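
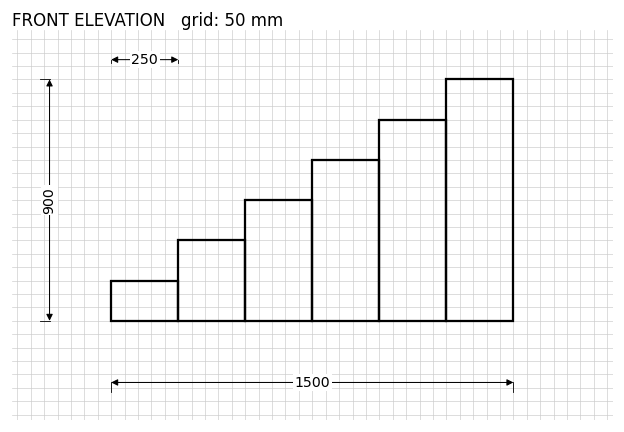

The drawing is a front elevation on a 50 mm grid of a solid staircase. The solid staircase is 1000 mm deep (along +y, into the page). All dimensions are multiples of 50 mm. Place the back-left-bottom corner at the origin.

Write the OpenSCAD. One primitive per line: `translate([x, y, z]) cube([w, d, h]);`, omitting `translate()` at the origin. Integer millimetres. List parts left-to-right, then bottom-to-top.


cube([250, 1000, 150]);
translate([250, 0, 0]) cube([250, 1000, 300]);
translate([500, 0, 0]) cube([250, 1000, 450]);
translate([750, 0, 0]) cube([250, 1000, 600]);
translate([1000, 0, 0]) cube([250, 1000, 750]);
translate([1250, 0, 0]) cube([250, 1000, 900]);


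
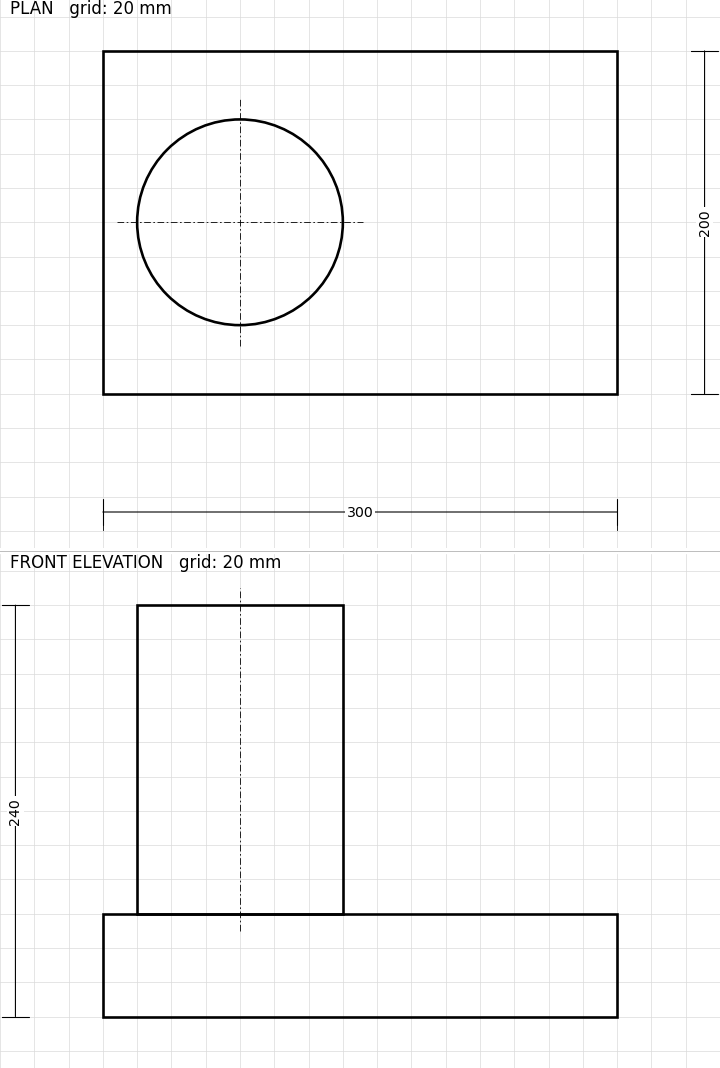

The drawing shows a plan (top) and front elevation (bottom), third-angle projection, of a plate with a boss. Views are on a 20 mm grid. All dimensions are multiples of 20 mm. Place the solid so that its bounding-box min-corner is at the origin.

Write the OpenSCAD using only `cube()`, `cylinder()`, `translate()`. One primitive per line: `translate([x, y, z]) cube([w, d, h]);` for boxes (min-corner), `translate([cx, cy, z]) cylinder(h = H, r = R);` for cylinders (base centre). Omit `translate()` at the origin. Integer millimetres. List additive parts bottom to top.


cube([300, 200, 60]);
translate([80, 100, 60]) cylinder(h = 180, r = 60);


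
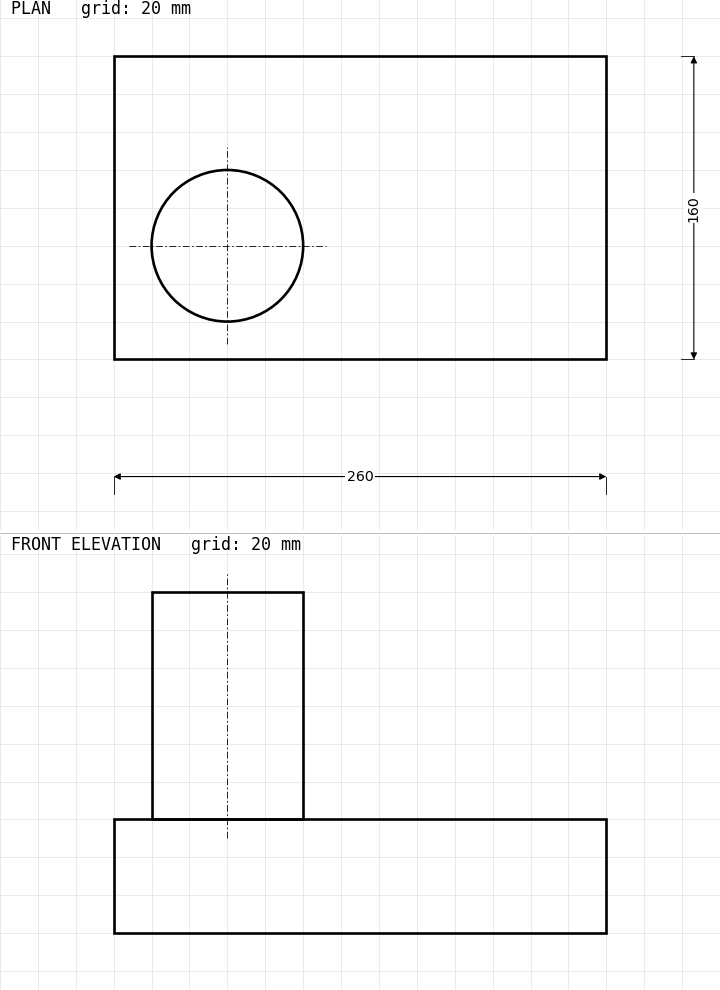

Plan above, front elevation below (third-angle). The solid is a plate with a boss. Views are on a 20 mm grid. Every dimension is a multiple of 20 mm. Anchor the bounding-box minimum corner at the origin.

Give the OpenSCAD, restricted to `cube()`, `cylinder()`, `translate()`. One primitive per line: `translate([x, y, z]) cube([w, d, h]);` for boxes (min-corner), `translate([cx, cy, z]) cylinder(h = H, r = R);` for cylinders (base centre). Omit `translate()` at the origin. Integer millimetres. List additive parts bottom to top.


cube([260, 160, 60]);
translate([60, 60, 60]) cylinder(h = 120, r = 40);


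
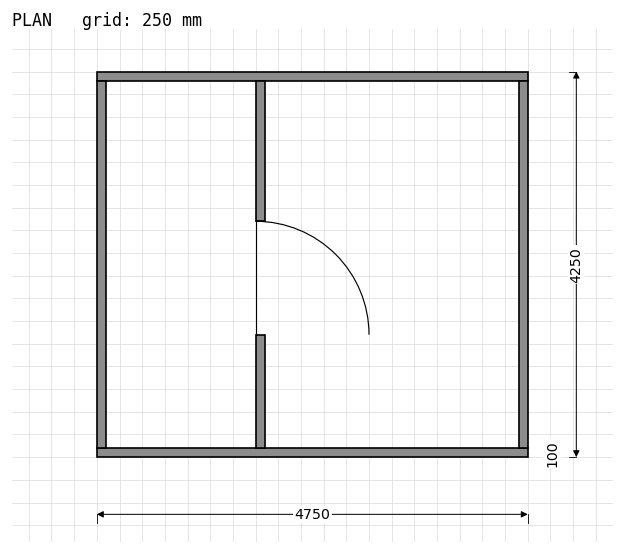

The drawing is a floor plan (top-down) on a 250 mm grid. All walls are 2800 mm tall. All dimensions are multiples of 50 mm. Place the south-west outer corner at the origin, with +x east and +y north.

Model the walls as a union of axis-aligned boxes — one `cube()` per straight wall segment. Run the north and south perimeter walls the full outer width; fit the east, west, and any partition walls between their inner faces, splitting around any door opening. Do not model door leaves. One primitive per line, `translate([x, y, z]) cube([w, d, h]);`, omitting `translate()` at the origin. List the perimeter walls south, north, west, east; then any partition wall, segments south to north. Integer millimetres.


cube([4750, 100, 2800]);
translate([0, 4150, 0]) cube([4750, 100, 2800]);
translate([0, 100, 0]) cube([100, 4050, 2800]);
translate([4650, 100, 0]) cube([100, 4050, 2800]);
translate([1750, 100, 0]) cube([100, 1250, 2800]);
translate([1750, 2600, 0]) cube([100, 1550, 2800]);


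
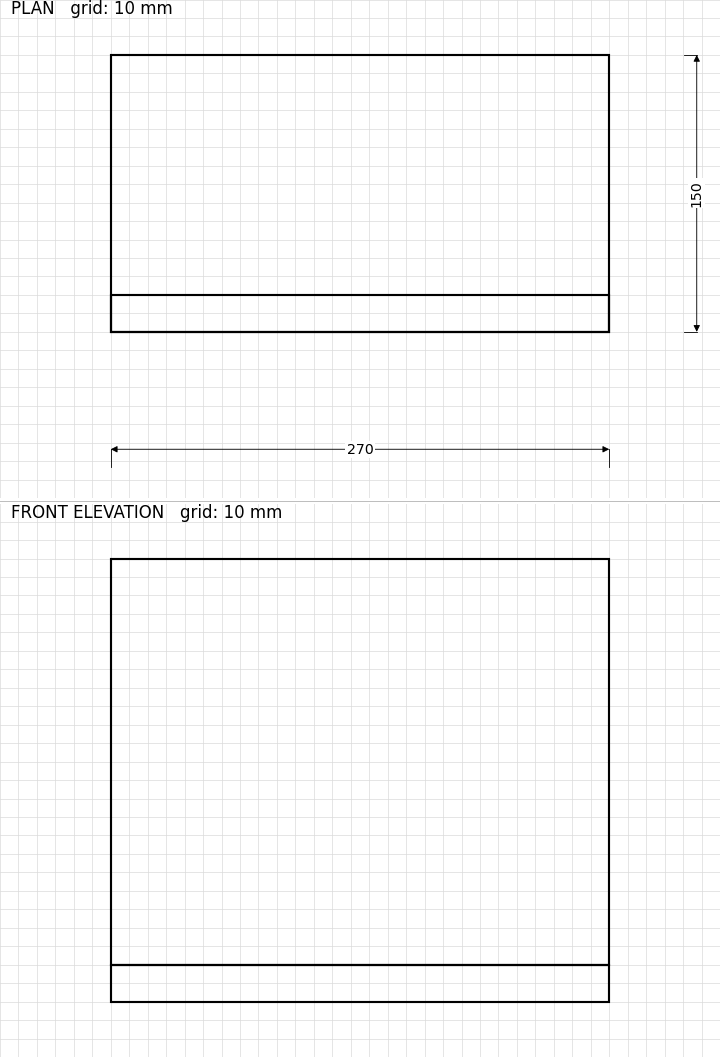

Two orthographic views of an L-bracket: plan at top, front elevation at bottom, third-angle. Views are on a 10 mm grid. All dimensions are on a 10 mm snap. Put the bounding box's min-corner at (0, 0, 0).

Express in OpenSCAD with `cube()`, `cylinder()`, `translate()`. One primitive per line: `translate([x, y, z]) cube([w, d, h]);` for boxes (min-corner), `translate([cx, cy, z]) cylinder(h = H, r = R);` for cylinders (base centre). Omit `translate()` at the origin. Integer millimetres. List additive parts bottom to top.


cube([270, 150, 20]);
translate([0, 0, 20]) cube([270, 20, 220]);


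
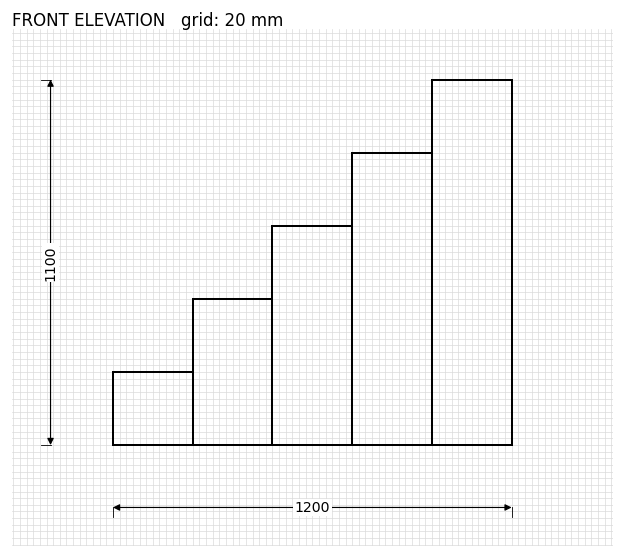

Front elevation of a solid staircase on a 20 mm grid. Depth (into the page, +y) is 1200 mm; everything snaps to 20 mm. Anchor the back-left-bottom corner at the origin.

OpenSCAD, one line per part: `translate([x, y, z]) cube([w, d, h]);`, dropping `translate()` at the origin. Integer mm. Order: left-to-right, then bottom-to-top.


cube([240, 1200, 220]);
translate([240, 0, 0]) cube([240, 1200, 440]);
translate([480, 0, 0]) cube([240, 1200, 660]);
translate([720, 0, 0]) cube([240, 1200, 880]);
translate([960, 0, 0]) cube([240, 1200, 1100]);


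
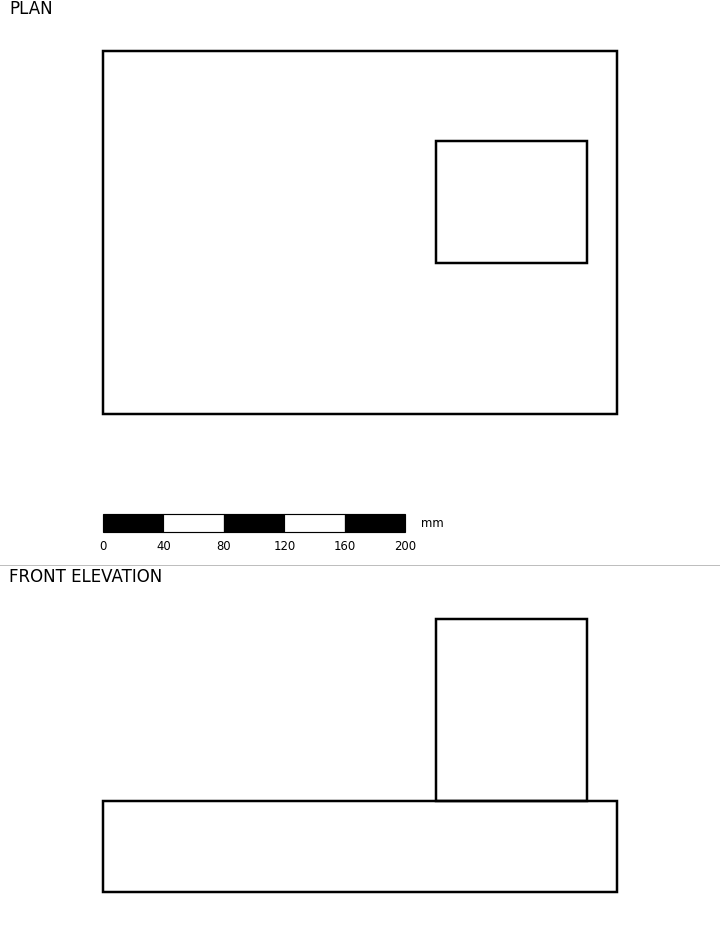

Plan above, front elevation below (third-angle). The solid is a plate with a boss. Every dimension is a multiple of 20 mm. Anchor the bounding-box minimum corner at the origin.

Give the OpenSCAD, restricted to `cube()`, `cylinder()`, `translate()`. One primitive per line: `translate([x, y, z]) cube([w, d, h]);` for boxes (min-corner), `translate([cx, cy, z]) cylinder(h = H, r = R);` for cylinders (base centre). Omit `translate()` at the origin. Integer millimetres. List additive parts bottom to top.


cube([340, 240, 60]);
translate([220, 100, 60]) cube([100, 80, 120]);


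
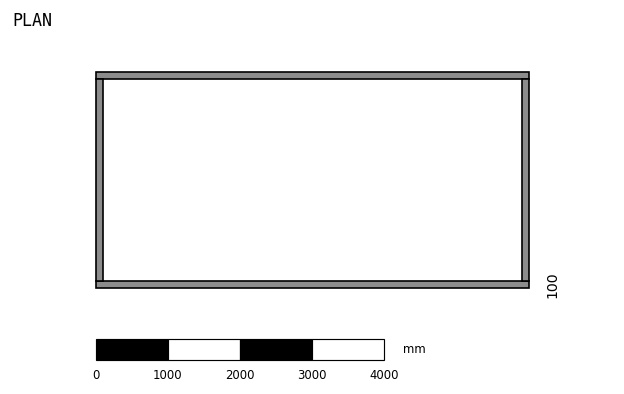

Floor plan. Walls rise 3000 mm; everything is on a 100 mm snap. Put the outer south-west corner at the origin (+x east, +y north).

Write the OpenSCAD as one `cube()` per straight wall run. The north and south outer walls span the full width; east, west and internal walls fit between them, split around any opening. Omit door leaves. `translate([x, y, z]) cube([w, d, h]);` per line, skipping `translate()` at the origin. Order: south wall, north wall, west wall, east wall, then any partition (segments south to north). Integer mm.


cube([6000, 100, 3000]);
translate([0, 2900, 0]) cube([6000, 100, 3000]);
translate([0, 100, 0]) cube([100, 2800, 3000]);
translate([5900, 100, 0]) cube([100, 2800, 3000]);


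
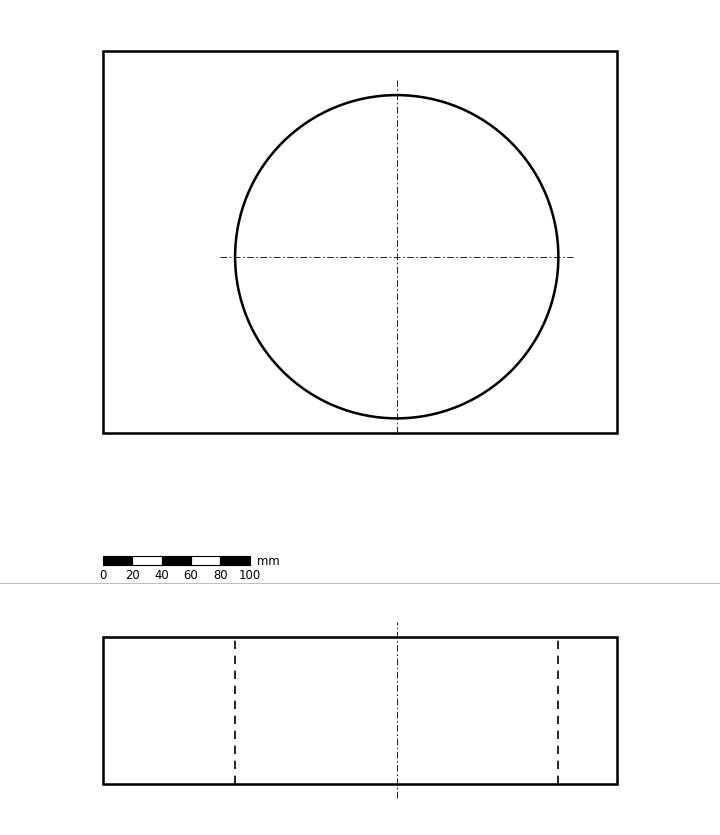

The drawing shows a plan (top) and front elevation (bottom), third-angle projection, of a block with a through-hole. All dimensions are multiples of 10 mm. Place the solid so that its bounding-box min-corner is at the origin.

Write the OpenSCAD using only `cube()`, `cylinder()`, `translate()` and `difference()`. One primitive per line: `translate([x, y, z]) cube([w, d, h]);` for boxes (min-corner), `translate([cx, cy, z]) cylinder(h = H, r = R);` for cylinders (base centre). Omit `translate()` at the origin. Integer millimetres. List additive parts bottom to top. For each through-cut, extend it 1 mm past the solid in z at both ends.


difference() {
  cube([350, 260, 100]);
  translate([200, 120, -1]) cylinder(h = 102, r = 110);
}


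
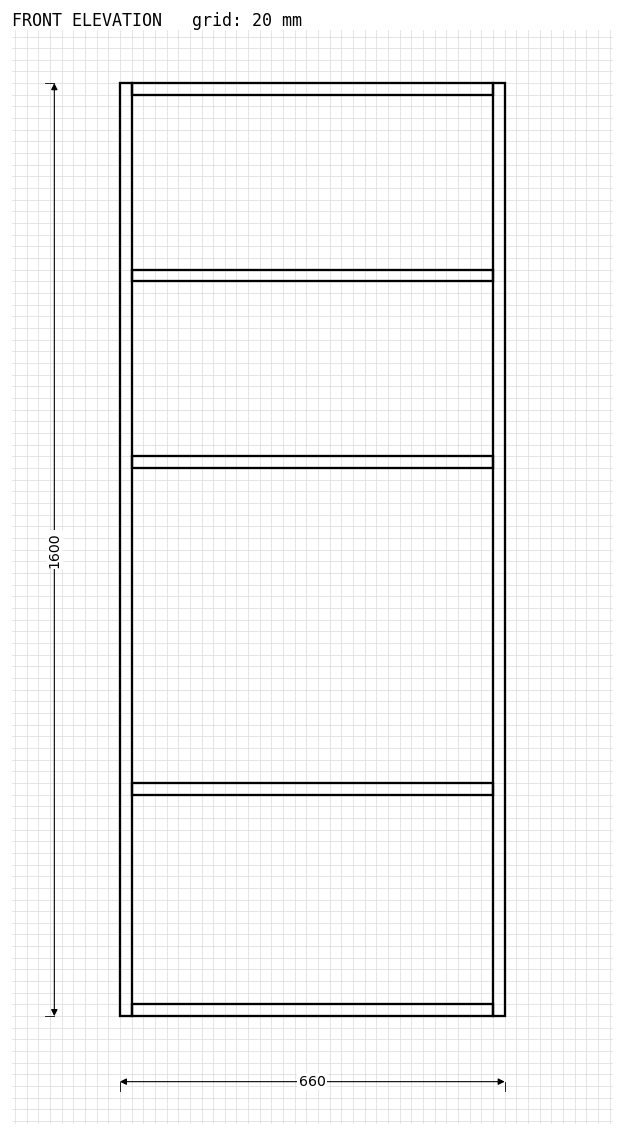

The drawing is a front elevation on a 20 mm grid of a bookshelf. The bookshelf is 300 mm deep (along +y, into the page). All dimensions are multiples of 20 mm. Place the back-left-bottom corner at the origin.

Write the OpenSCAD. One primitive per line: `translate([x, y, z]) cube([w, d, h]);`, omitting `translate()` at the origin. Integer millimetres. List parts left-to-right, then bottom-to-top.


cube([20, 300, 1600]);
translate([20, 0, 0]) cube([620, 300, 20]);
translate([20, 0, 380]) cube([620, 300, 20]);
translate([20, 0, 940]) cube([620, 300, 20]);
translate([20, 0, 1260]) cube([620, 300, 20]);
translate([20, 0, 1580]) cube([620, 300, 20]);
translate([640, 0, 0]) cube([20, 300, 1600]);


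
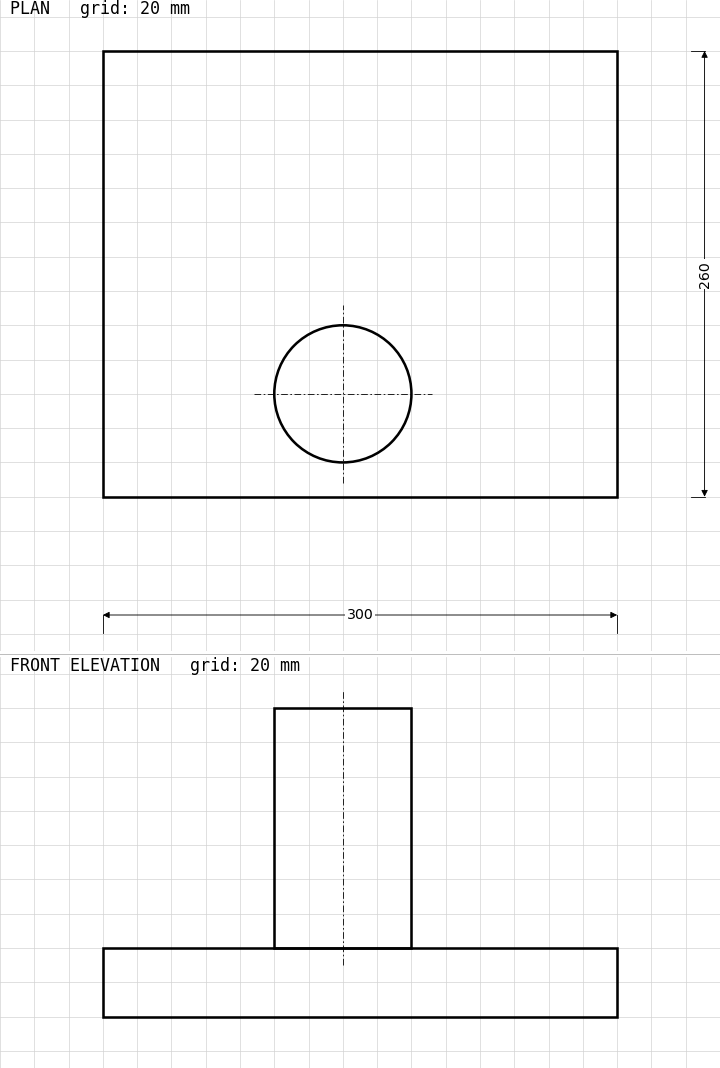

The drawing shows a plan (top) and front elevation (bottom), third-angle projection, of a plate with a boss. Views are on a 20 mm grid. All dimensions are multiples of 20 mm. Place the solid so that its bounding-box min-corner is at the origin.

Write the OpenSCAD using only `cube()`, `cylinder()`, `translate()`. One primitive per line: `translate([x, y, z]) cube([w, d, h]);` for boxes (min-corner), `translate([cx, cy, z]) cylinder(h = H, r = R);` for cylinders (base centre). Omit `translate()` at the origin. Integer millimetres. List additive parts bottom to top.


cube([300, 260, 40]);
translate([140, 60, 40]) cylinder(h = 140, r = 40);


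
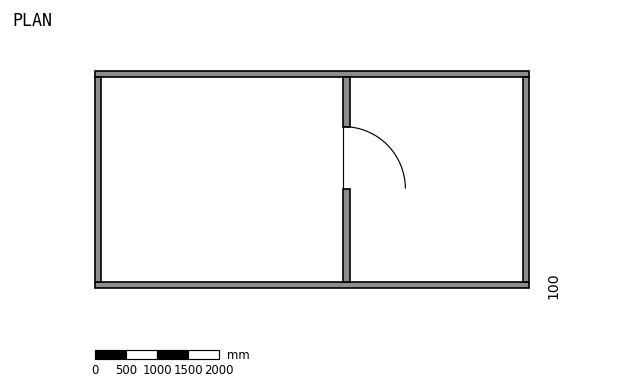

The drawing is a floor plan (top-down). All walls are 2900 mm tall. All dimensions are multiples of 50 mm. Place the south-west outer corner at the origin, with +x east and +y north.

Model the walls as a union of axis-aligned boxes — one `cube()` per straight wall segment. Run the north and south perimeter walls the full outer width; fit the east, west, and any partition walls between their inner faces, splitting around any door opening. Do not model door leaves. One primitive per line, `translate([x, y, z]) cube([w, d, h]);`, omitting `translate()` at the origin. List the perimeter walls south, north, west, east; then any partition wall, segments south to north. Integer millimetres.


cube([7000, 100, 2900]);
translate([0, 3400, 0]) cube([7000, 100, 2900]);
translate([0, 100, 0]) cube([100, 3300, 2900]);
translate([6900, 100, 0]) cube([100, 3300, 2900]);
translate([4000, 100, 0]) cube([100, 1500, 2900]);
translate([4000, 2600, 0]) cube([100, 800, 2900]);


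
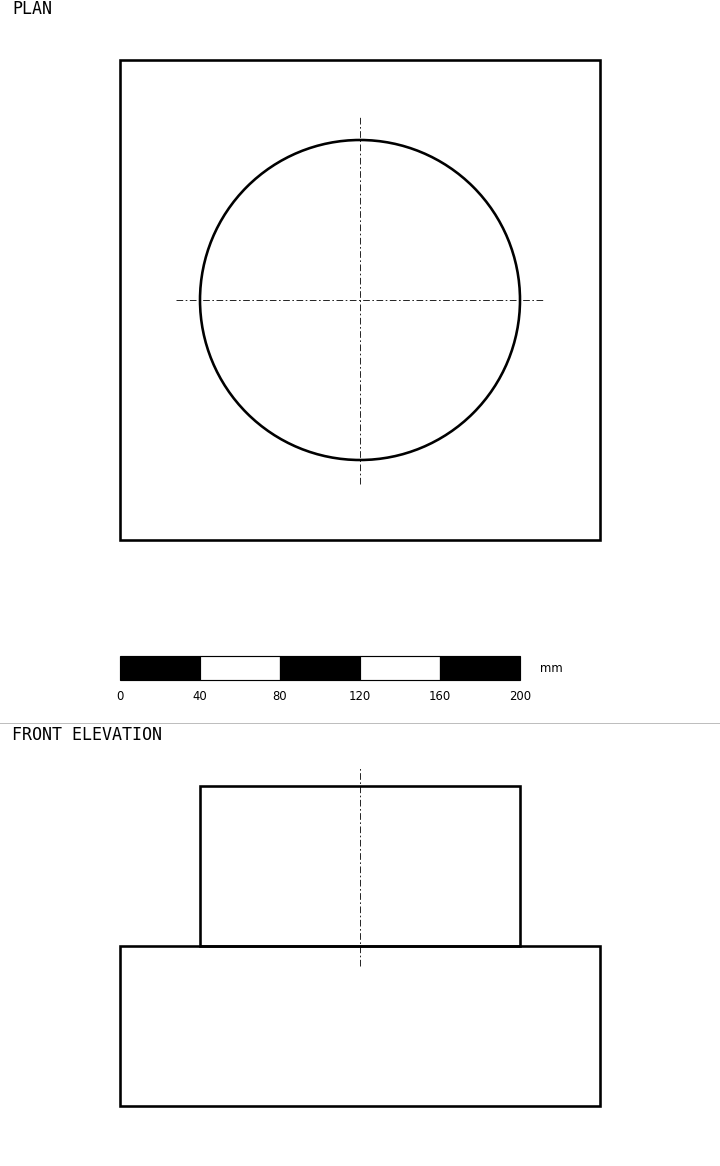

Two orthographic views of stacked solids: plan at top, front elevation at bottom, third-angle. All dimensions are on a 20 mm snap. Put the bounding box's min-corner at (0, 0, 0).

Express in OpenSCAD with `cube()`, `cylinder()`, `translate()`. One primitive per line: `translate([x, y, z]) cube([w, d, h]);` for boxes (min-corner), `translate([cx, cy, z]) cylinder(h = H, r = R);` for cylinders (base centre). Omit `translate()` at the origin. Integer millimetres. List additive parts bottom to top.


cube([240, 240, 80]);
translate([120, 120, 80]) cylinder(h = 80, r = 80);


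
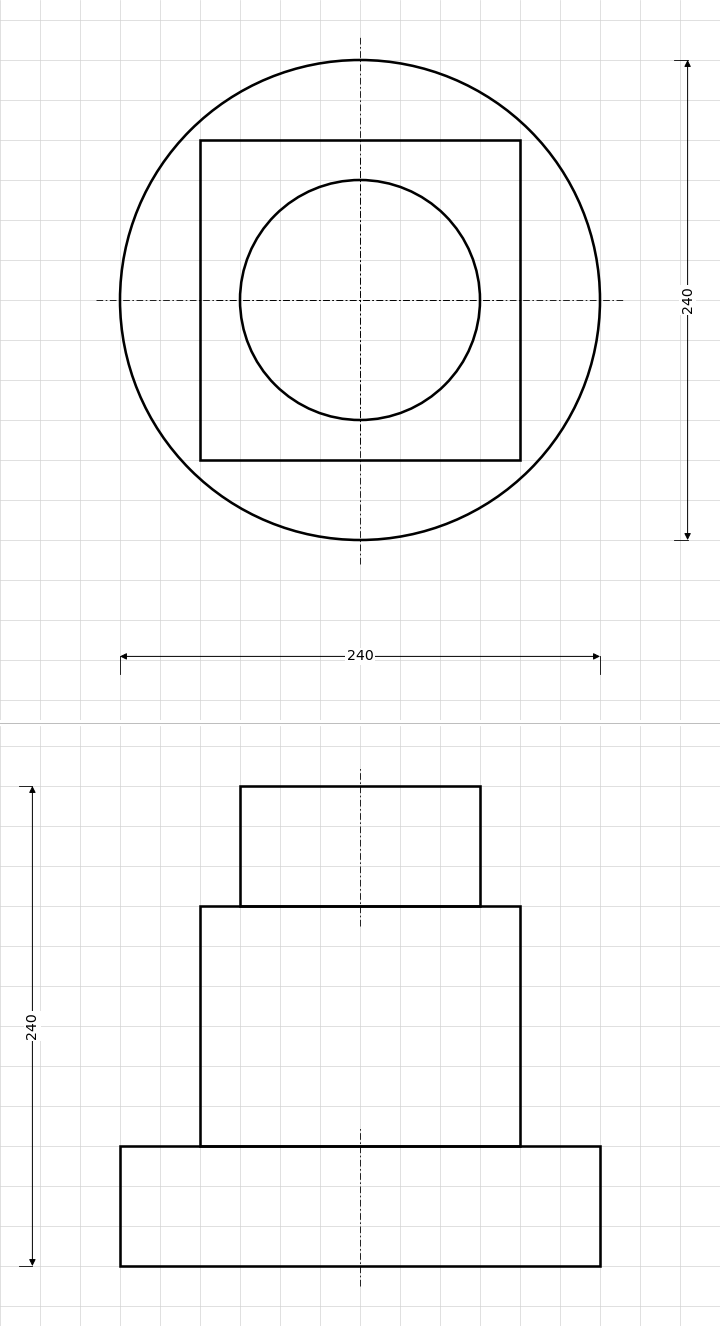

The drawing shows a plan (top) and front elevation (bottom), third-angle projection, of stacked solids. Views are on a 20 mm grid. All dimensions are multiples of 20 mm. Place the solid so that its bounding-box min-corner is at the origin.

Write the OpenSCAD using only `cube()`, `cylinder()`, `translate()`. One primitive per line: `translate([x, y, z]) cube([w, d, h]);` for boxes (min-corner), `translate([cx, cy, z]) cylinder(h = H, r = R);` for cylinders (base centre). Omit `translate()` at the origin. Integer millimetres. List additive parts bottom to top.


translate([120, 120, 0]) cylinder(h = 60, r = 120);
translate([40, 40, 60]) cube([160, 160, 120]);
translate([120, 120, 180]) cylinder(h = 60, r = 60);


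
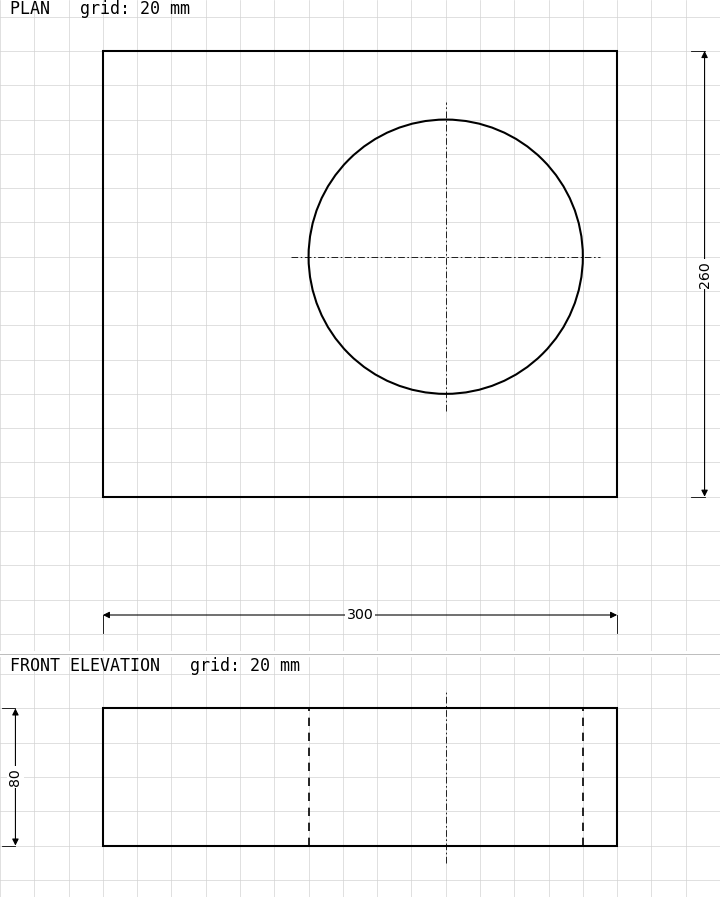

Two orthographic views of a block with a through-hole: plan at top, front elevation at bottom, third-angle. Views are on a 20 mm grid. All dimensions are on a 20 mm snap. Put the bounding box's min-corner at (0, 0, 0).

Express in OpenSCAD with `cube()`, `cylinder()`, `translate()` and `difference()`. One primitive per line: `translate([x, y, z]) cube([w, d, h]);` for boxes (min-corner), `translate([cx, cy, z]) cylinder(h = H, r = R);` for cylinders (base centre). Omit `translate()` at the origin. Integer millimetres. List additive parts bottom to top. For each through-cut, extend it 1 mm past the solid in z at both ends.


difference() {
  cube([300, 260, 80]);
  translate([200, 140, -1]) cylinder(h = 82, r = 80);
}


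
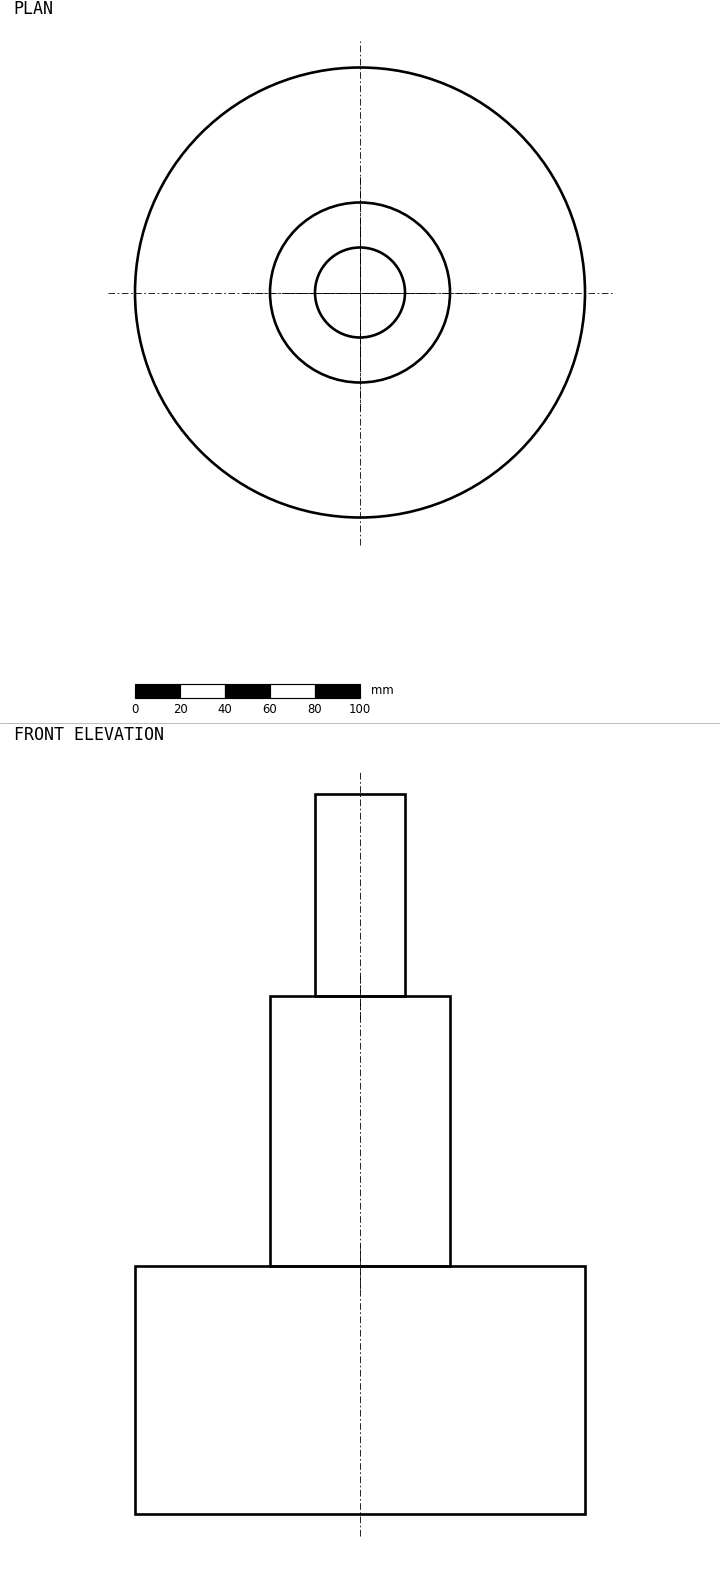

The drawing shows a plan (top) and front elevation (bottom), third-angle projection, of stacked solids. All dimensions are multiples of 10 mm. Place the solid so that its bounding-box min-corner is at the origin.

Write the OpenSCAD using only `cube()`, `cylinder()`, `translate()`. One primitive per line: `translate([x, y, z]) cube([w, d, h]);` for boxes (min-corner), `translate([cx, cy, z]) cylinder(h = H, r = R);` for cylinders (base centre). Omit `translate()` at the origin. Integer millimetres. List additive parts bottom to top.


translate([100, 100, 0]) cylinder(h = 110, r = 100);
translate([100, 100, 110]) cylinder(h = 120, r = 40);
translate([100, 100, 230]) cylinder(h = 90, r = 20);


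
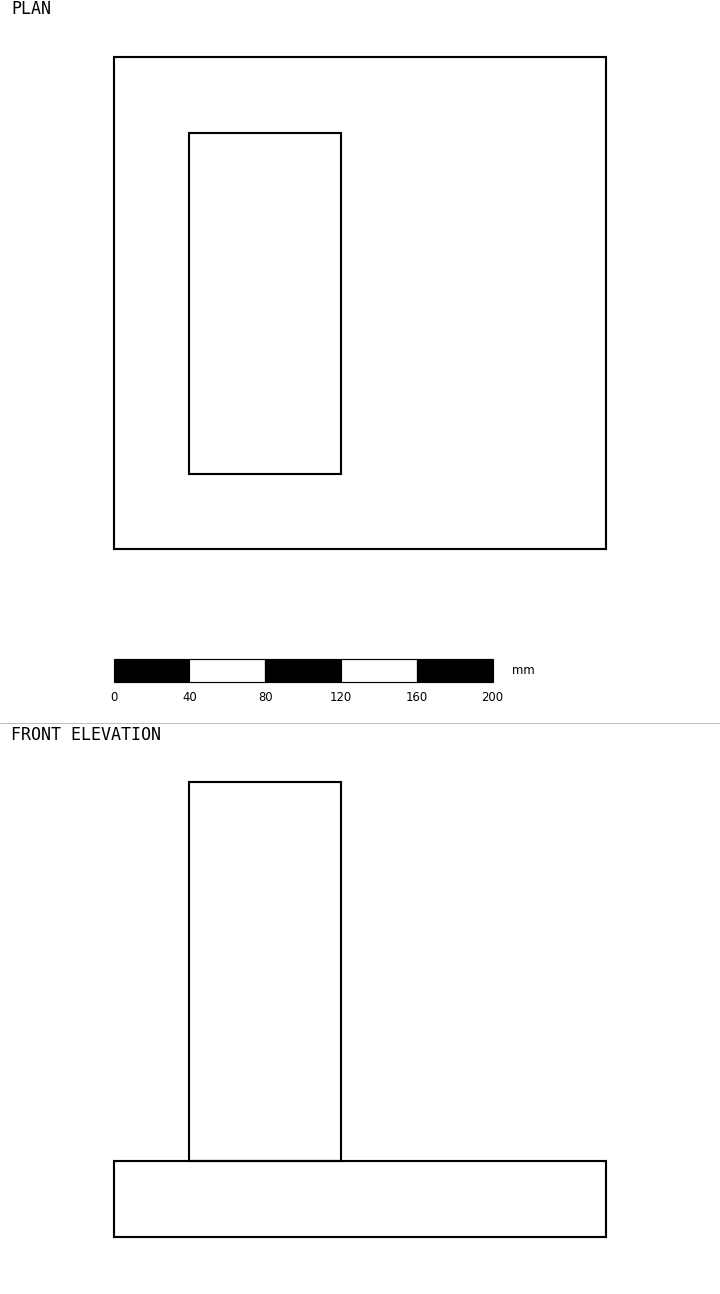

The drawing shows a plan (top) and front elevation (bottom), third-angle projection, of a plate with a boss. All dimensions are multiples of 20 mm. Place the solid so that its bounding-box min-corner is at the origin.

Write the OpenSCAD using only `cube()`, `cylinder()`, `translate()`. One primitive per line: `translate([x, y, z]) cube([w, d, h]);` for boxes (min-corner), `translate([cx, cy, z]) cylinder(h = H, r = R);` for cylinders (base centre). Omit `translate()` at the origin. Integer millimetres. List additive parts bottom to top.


cube([260, 260, 40]);
translate([40, 40, 40]) cube([80, 180, 200]);


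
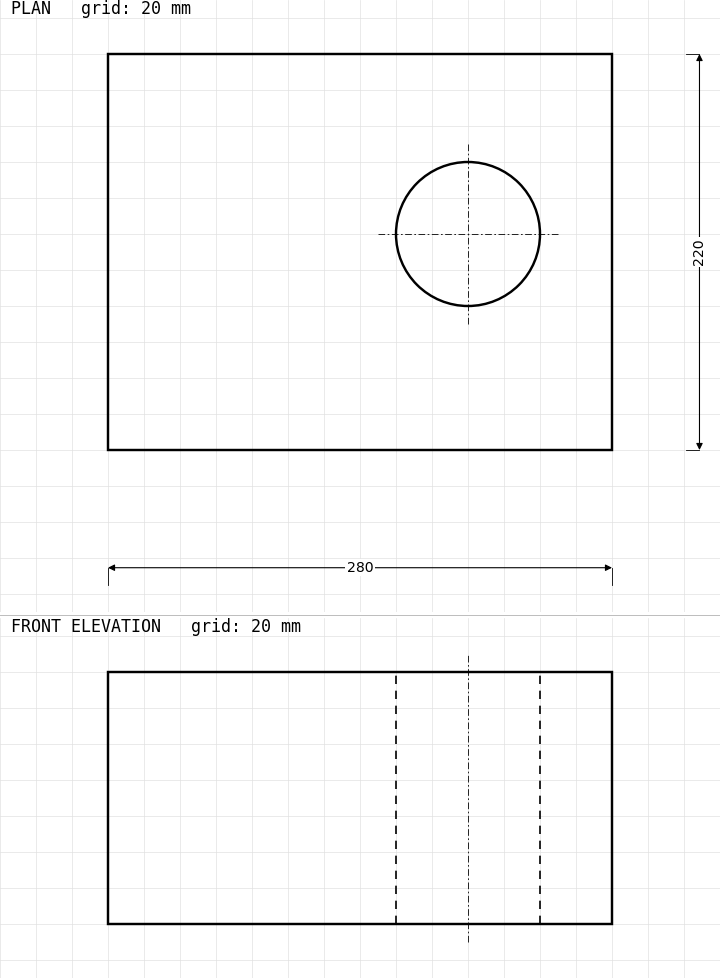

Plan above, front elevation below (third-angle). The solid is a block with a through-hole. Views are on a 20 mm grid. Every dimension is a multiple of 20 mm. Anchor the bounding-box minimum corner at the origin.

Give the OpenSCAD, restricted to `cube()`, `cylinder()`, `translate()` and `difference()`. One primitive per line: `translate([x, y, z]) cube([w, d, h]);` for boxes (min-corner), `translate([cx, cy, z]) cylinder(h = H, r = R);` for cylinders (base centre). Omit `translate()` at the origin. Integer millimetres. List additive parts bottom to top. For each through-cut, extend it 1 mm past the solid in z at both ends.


difference() {
  cube([280, 220, 140]);
  translate([200, 120, -1]) cylinder(h = 142, r = 40);
}


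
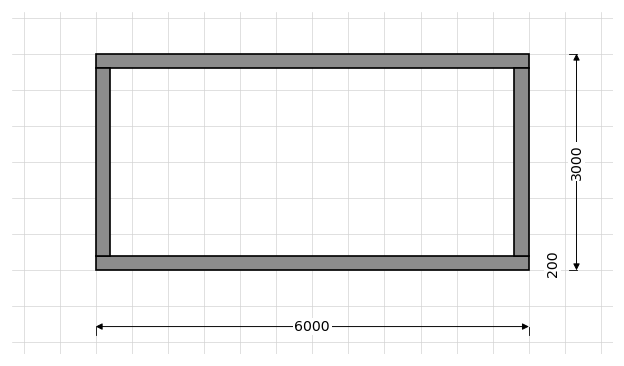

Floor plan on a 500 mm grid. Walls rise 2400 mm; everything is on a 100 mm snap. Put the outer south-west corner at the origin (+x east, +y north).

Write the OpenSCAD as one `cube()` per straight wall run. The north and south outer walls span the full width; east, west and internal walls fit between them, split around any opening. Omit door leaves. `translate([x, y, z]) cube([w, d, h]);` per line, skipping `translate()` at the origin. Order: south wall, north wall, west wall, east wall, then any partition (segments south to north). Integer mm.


cube([6000, 200, 2400]);
translate([0, 2800, 0]) cube([6000, 200, 2400]);
translate([0, 200, 0]) cube([200, 2600, 2400]);
translate([5800, 200, 0]) cube([200, 2600, 2400]);


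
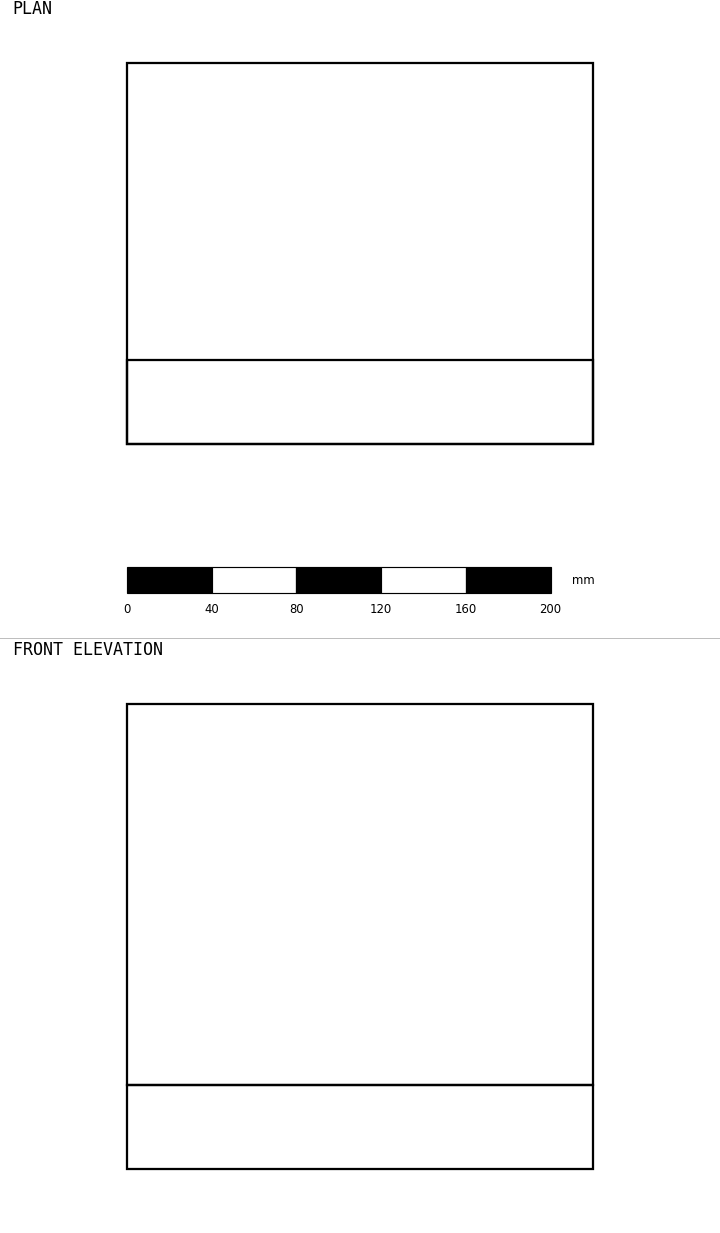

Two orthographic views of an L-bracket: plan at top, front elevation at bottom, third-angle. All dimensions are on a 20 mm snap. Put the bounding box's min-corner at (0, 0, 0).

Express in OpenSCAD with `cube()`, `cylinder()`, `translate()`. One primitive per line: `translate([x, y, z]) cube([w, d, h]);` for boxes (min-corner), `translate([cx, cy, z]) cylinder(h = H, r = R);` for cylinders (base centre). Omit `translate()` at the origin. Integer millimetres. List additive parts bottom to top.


cube([220, 180, 40]);
translate([0, 0, 40]) cube([220, 40, 180]);


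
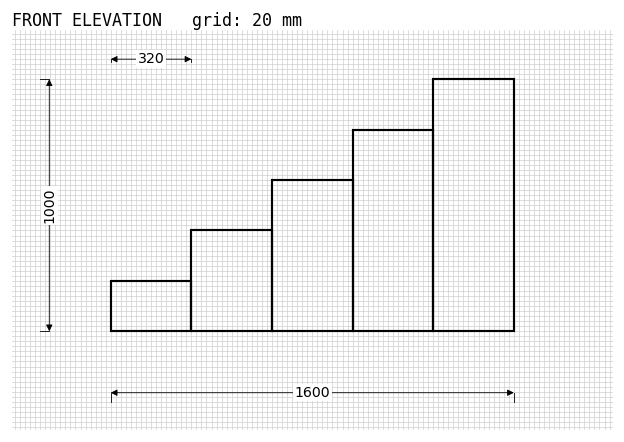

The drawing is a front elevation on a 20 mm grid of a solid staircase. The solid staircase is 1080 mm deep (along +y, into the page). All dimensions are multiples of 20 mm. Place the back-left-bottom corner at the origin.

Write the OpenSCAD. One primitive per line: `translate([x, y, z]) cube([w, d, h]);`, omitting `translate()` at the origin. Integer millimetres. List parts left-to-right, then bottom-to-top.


cube([320, 1080, 200]);
translate([320, 0, 0]) cube([320, 1080, 400]);
translate([640, 0, 0]) cube([320, 1080, 600]);
translate([960, 0, 0]) cube([320, 1080, 800]);
translate([1280, 0, 0]) cube([320, 1080, 1000]);


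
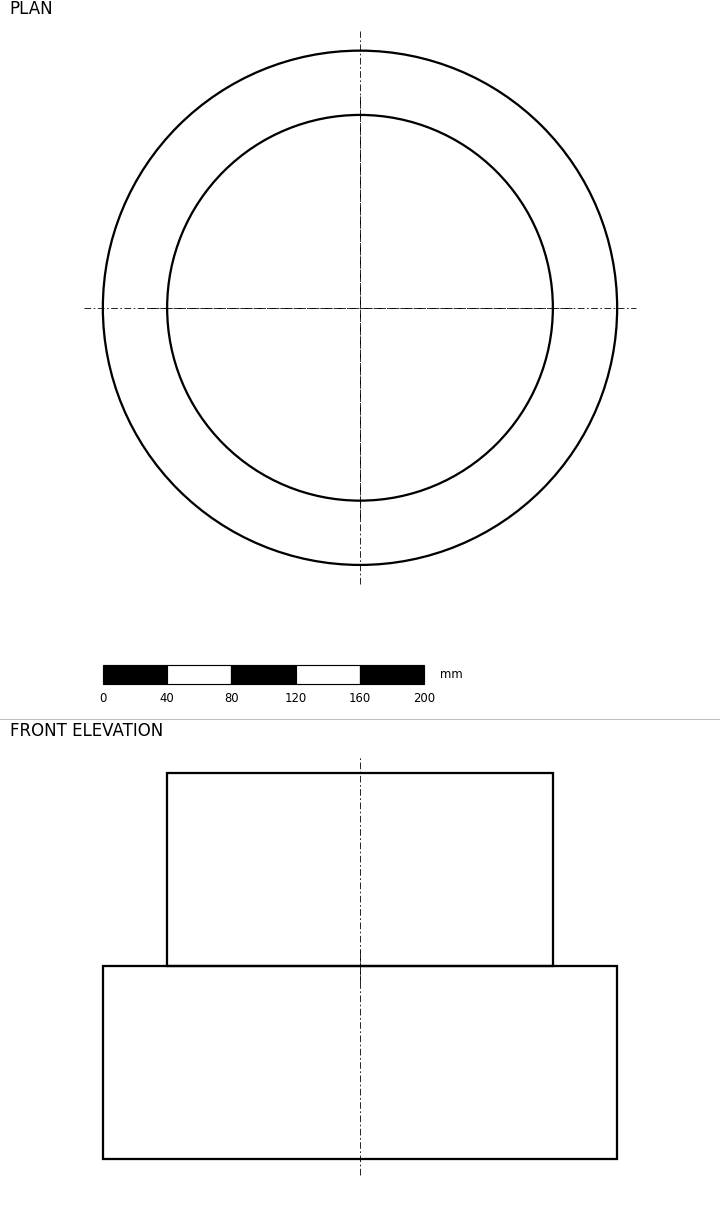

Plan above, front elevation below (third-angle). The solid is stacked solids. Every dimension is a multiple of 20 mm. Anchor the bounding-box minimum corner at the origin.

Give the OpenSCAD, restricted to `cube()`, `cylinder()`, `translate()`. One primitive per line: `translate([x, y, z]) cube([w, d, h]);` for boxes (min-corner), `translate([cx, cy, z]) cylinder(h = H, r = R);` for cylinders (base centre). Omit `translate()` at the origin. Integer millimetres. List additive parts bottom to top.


translate([160, 160, 0]) cylinder(h = 120, r = 160);
translate([160, 160, 120]) cylinder(h = 120, r = 120);


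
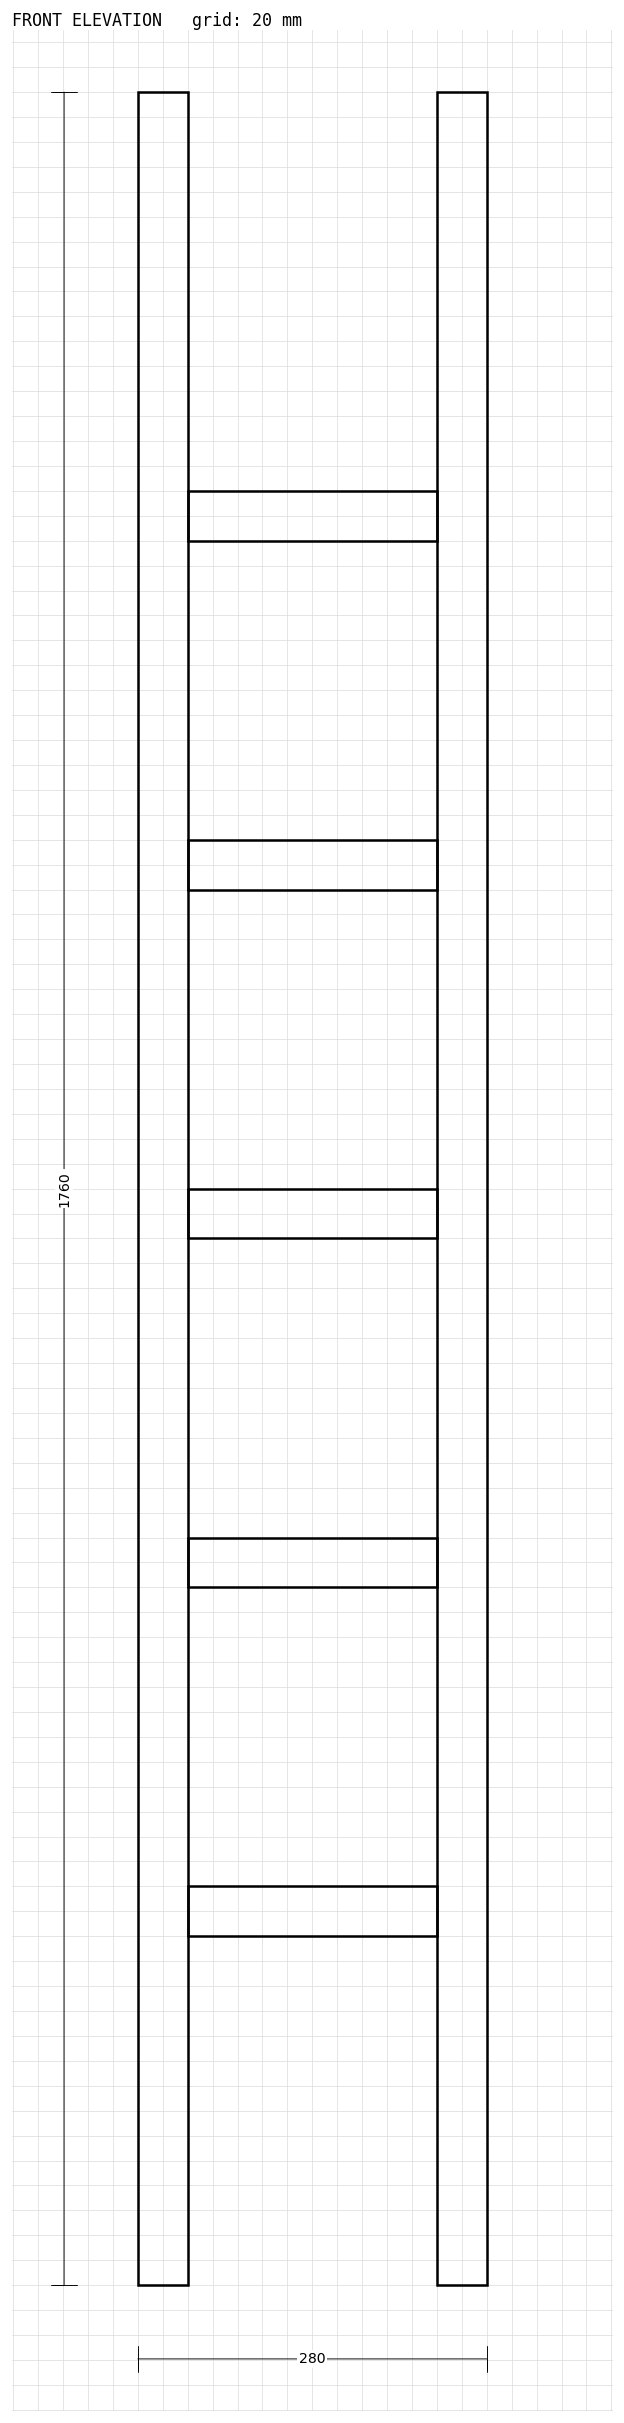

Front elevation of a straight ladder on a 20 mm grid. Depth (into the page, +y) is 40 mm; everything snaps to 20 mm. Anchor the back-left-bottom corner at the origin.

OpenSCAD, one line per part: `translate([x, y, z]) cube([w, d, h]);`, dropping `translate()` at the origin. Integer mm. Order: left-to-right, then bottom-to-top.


cube([40, 40, 1760]);
translate([40, 0, 280]) cube([200, 40, 40]);
translate([40, 0, 560]) cube([200, 40, 40]);
translate([40, 0, 840]) cube([200, 40, 40]);
translate([40, 0, 1120]) cube([200, 40, 40]);
translate([40, 0, 1400]) cube([200, 40, 40]);
translate([240, 0, 0]) cube([40, 40, 1760]);


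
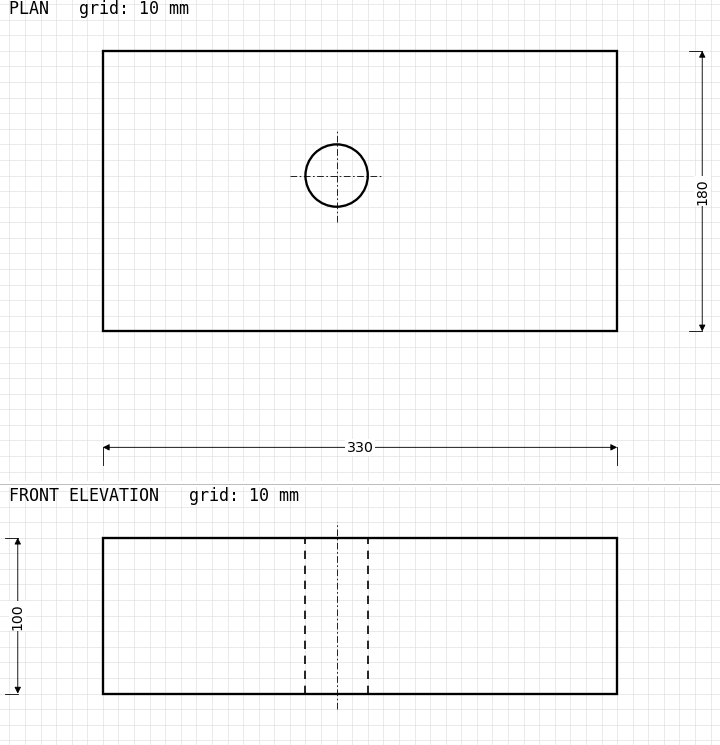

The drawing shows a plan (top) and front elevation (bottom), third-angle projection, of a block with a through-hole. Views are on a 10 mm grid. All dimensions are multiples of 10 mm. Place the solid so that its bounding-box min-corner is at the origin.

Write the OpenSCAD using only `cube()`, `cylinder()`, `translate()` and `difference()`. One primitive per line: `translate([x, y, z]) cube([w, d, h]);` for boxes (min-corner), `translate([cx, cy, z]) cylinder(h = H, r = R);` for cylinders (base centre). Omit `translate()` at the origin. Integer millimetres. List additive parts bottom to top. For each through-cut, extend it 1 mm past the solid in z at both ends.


difference() {
  cube([330, 180, 100]);
  translate([150, 100, -1]) cylinder(h = 102, r = 20);
}


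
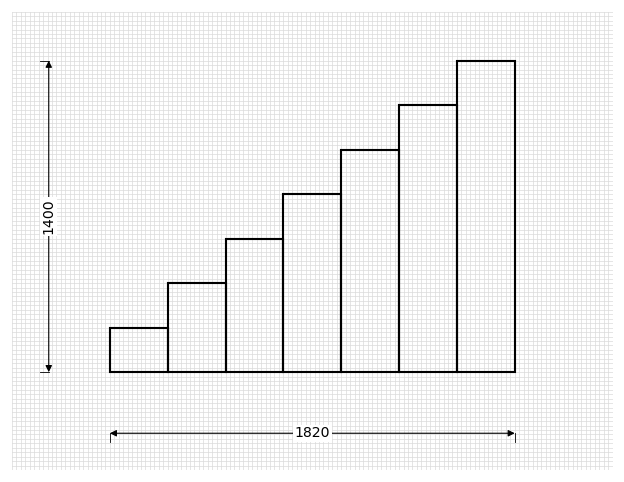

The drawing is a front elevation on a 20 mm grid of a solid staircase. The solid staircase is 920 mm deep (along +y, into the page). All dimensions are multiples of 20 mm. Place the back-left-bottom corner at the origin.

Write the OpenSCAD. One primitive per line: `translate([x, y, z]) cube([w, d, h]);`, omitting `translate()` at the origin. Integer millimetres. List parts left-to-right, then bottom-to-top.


cube([260, 920, 200]);
translate([260, 0, 0]) cube([260, 920, 400]);
translate([520, 0, 0]) cube([260, 920, 600]);
translate([780, 0, 0]) cube([260, 920, 800]);
translate([1040, 0, 0]) cube([260, 920, 1000]);
translate([1300, 0, 0]) cube([260, 920, 1200]);
translate([1560, 0, 0]) cube([260, 920, 1400]);


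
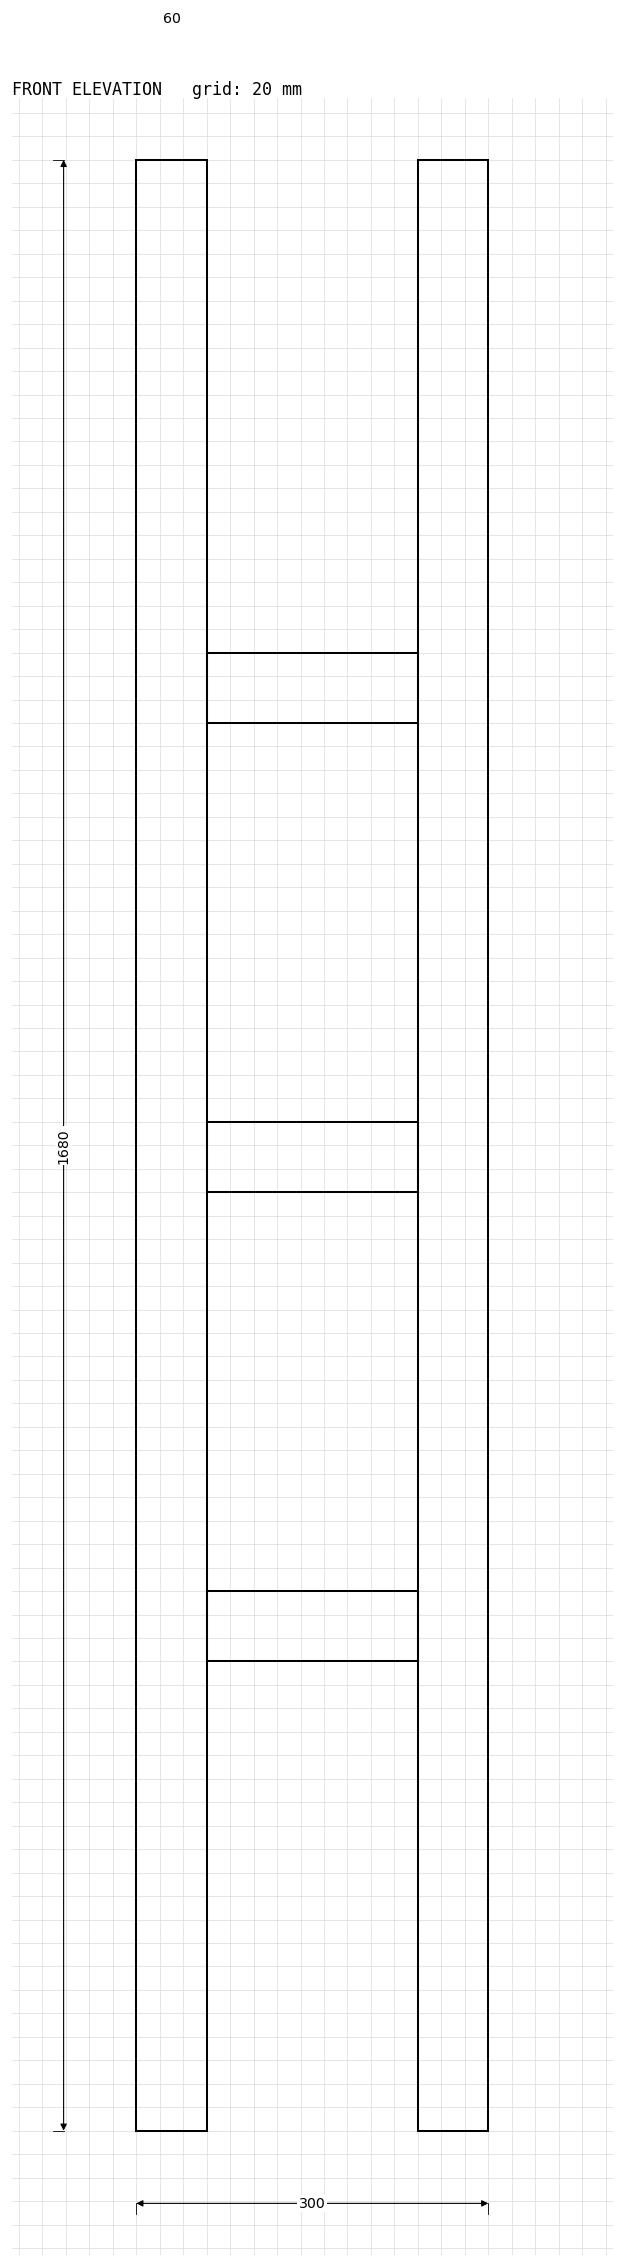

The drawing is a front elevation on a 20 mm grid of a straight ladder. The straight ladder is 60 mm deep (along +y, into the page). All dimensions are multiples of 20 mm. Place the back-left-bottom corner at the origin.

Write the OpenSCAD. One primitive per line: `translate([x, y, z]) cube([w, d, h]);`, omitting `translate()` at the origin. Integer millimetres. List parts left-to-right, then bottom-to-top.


cube([60, 60, 1680]);
translate([60, 0, 400]) cube([180, 60, 60]);
translate([60, 0, 800]) cube([180, 60, 60]);
translate([60, 0, 1200]) cube([180, 60, 60]);
translate([240, 0, 0]) cube([60, 60, 1680]);


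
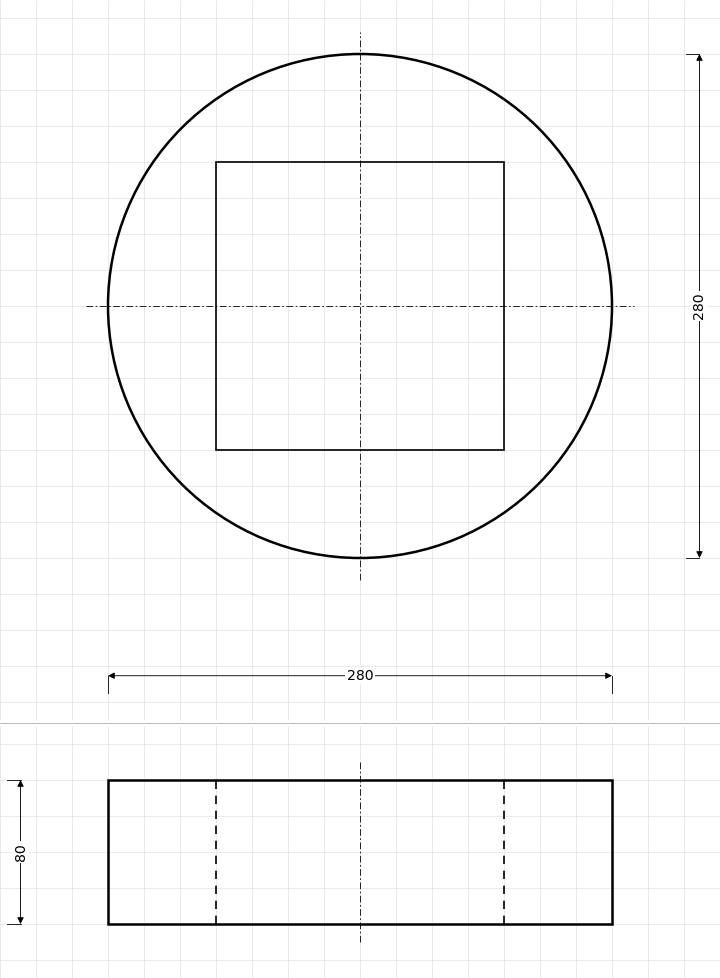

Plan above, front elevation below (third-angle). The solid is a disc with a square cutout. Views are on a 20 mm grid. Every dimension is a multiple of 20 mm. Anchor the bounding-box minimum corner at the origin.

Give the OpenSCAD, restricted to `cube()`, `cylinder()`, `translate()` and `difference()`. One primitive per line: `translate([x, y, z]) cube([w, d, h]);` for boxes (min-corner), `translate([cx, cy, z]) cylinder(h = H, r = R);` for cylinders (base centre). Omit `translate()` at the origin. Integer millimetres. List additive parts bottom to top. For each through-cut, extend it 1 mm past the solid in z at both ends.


difference() {
  translate([140, 140, 0]) cylinder(h = 80, r = 140);
  translate([60, 60, -1]) cube([160, 160, 82]);
}


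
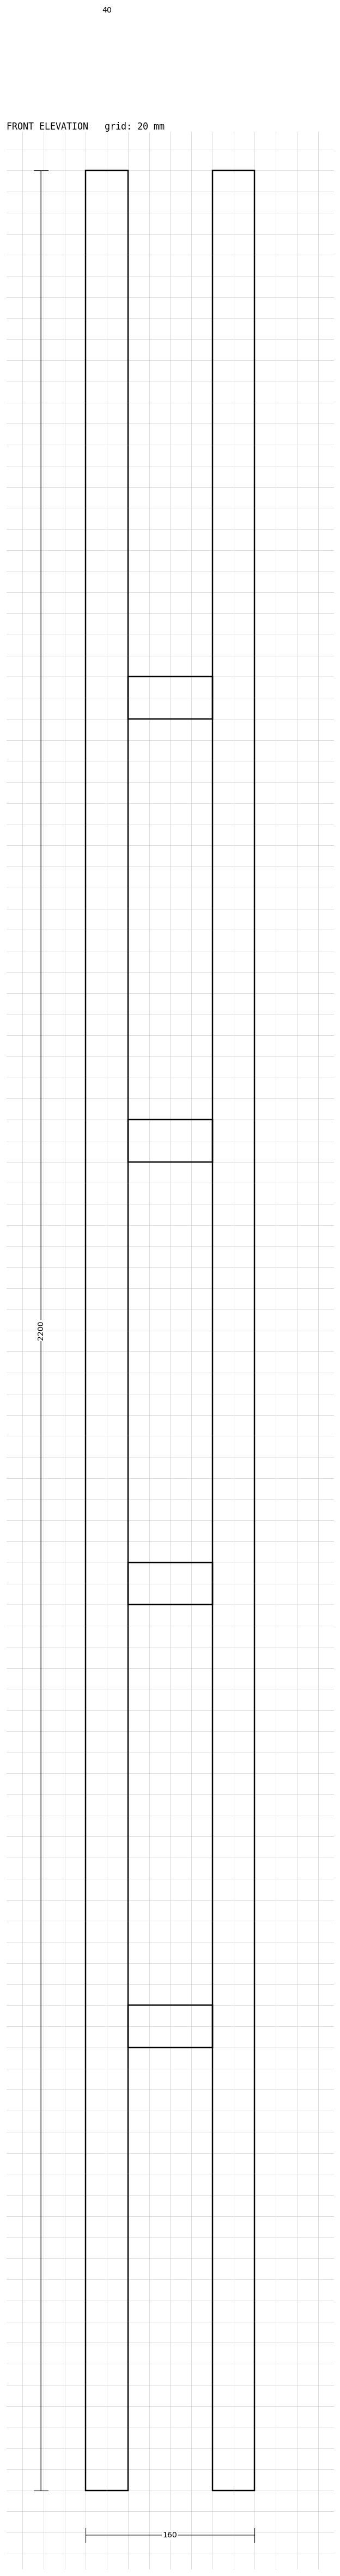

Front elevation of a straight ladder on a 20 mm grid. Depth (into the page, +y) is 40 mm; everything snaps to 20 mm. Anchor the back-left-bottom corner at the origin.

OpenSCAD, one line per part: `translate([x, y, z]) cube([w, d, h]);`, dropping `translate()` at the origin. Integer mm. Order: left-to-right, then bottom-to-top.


cube([40, 40, 2200]);
translate([40, 0, 420]) cube([80, 40, 40]);
translate([40, 0, 840]) cube([80, 40, 40]);
translate([40, 0, 1260]) cube([80, 40, 40]);
translate([40, 0, 1680]) cube([80, 40, 40]);
translate([120, 0, 0]) cube([40, 40, 2200]);


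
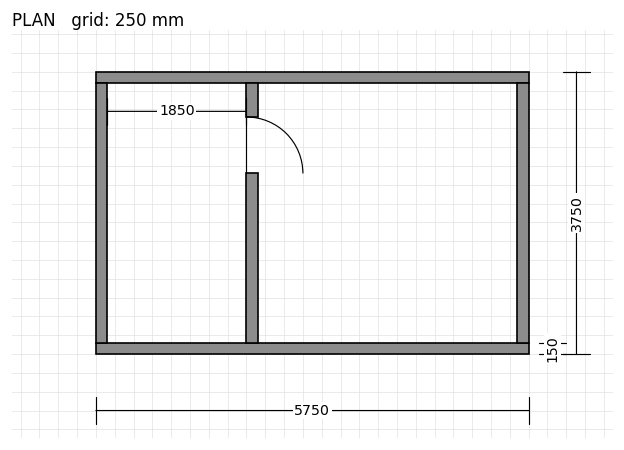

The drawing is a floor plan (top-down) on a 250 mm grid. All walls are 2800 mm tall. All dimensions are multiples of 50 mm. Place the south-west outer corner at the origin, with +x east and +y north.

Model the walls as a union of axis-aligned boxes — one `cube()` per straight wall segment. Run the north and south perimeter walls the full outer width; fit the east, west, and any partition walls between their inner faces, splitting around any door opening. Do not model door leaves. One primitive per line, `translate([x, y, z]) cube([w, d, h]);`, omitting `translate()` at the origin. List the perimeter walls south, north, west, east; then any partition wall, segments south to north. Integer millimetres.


cube([5750, 150, 2800]);
translate([0, 3600, 0]) cube([5750, 150, 2800]);
translate([0, 150, 0]) cube([150, 3450, 2800]);
translate([5600, 150, 0]) cube([150, 3450, 2800]);
translate([2000, 150, 0]) cube([150, 2250, 2800]);
translate([2000, 3150, 0]) cube([150, 450, 2800]);


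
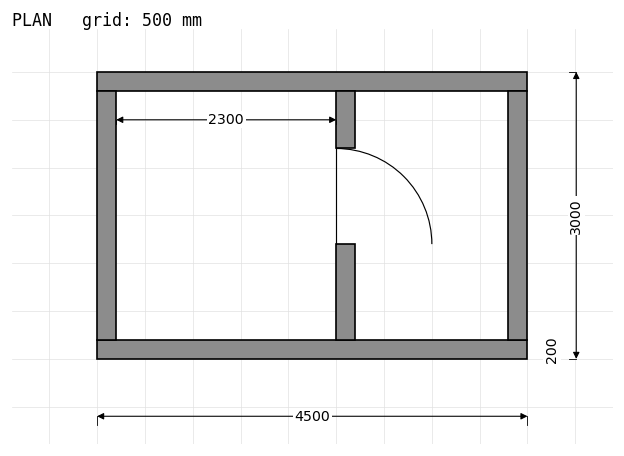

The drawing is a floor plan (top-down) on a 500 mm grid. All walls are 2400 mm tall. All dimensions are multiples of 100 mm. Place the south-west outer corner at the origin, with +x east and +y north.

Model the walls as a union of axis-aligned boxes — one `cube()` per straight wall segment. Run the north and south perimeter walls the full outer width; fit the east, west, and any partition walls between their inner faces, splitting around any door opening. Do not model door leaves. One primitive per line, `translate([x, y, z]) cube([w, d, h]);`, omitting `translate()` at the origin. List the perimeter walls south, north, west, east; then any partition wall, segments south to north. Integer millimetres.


cube([4500, 200, 2400]);
translate([0, 2800, 0]) cube([4500, 200, 2400]);
translate([0, 200, 0]) cube([200, 2600, 2400]);
translate([4300, 200, 0]) cube([200, 2600, 2400]);
translate([2500, 200, 0]) cube([200, 1000, 2400]);
translate([2500, 2200, 0]) cube([200, 600, 2400]);


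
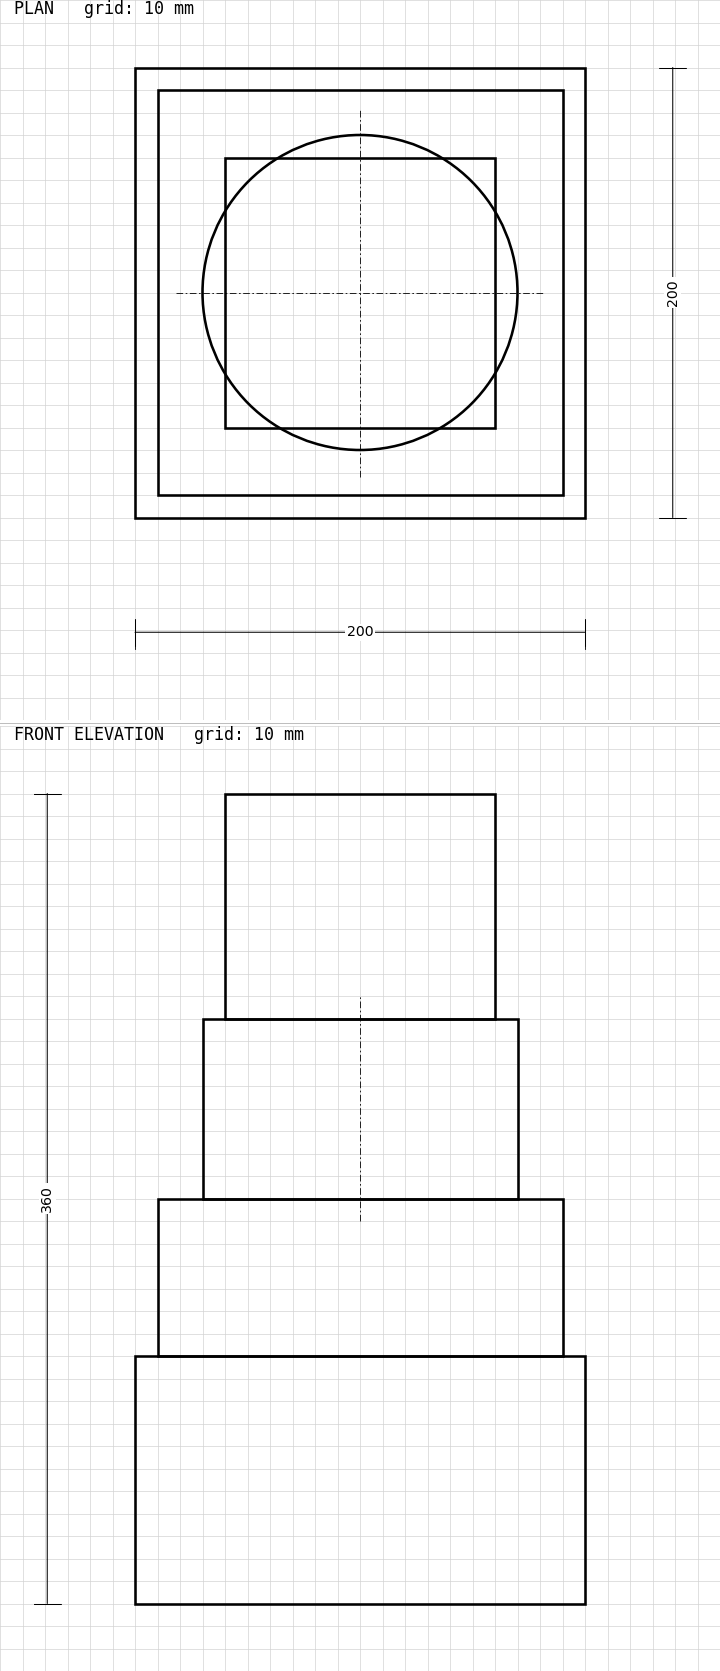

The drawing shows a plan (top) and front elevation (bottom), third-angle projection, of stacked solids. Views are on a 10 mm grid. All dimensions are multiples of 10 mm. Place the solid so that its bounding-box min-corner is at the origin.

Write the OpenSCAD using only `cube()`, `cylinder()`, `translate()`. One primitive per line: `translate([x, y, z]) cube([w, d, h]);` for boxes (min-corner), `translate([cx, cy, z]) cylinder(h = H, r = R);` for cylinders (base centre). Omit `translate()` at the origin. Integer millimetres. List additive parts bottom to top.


cube([200, 200, 110]);
translate([10, 10, 110]) cube([180, 180, 70]);
translate([100, 100, 180]) cylinder(h = 80, r = 70);
translate([40, 40, 260]) cube([120, 120, 100]);


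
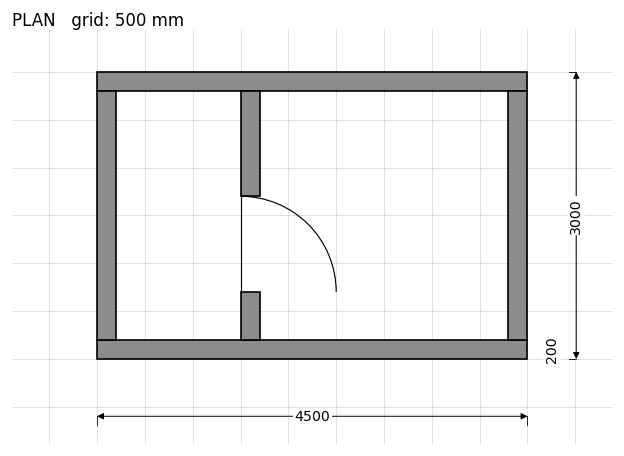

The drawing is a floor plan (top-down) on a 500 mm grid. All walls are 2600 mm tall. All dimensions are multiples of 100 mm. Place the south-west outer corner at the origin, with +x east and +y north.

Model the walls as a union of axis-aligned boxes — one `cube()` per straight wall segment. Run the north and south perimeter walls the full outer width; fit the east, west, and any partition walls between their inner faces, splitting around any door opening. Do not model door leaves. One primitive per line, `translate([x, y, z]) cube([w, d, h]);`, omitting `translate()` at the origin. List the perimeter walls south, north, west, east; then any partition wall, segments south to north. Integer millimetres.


cube([4500, 200, 2600]);
translate([0, 2800, 0]) cube([4500, 200, 2600]);
translate([0, 200, 0]) cube([200, 2600, 2600]);
translate([4300, 200, 0]) cube([200, 2600, 2600]);
translate([1500, 200, 0]) cube([200, 500, 2600]);
translate([1500, 1700, 0]) cube([200, 1100, 2600]);


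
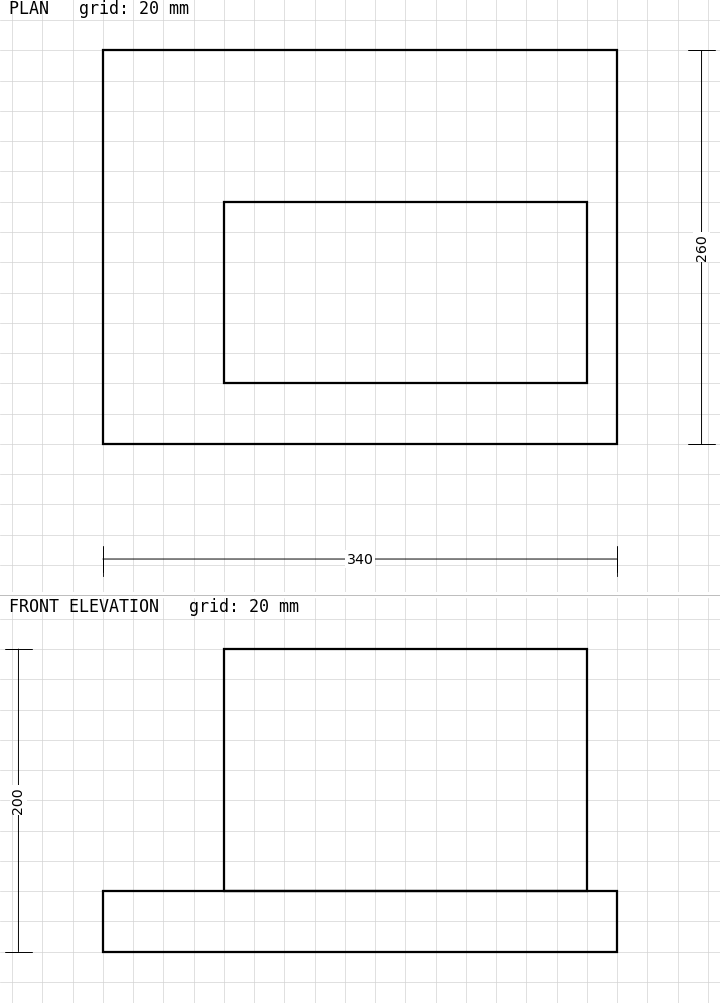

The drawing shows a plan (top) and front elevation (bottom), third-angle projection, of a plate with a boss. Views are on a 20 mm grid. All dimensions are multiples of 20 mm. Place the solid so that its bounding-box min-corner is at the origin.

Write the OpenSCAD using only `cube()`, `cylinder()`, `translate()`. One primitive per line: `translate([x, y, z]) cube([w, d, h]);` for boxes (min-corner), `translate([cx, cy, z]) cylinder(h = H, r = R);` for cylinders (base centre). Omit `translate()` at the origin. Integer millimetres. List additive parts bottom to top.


cube([340, 260, 40]);
translate([80, 40, 40]) cube([240, 120, 160]);


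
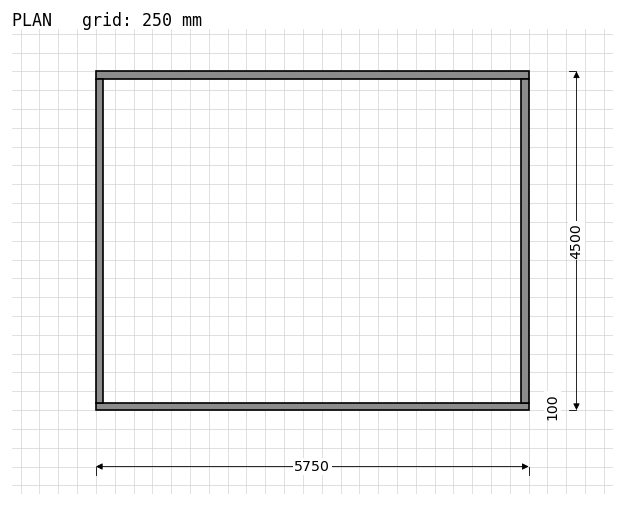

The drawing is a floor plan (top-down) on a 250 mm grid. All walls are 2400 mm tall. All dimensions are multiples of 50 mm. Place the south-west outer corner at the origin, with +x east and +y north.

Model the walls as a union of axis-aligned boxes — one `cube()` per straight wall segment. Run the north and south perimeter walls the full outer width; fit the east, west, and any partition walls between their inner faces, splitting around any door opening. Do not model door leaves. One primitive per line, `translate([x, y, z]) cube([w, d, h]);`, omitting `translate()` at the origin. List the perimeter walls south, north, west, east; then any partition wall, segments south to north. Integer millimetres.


cube([5750, 100, 2400]);
translate([0, 4400, 0]) cube([5750, 100, 2400]);
translate([0, 100, 0]) cube([100, 4300, 2400]);
translate([5650, 100, 0]) cube([100, 4300, 2400]);
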